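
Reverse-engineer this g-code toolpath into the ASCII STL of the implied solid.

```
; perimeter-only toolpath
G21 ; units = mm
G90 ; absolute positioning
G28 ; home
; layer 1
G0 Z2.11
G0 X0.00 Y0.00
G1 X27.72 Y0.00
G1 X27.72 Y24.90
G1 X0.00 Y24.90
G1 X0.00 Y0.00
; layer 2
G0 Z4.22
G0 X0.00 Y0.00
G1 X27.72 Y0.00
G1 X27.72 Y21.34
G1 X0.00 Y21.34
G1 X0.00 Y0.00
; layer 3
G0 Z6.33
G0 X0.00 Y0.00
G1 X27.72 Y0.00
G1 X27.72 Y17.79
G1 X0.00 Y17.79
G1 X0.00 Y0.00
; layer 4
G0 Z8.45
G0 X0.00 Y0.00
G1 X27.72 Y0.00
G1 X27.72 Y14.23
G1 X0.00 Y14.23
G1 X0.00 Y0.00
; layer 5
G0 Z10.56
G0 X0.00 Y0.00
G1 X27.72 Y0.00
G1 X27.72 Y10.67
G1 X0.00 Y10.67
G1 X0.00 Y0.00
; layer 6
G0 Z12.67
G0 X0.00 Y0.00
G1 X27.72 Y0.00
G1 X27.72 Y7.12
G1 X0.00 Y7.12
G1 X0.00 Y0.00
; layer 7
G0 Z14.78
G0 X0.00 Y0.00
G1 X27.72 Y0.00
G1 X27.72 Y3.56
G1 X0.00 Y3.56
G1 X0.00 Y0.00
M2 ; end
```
solid part
  facet normal 0.0000 0.0000 -1.0000
    outer loop
      vertex 27.72 28.46 0.00
      vertex 27.72 0.00 0.00
      vertex 0.00 0.00 0.00
    endloop
  endfacet
  facet normal 0.0000 0.0000 -1.0000
    outer loop
      vertex 0.00 28.46 0.00
      vertex 27.72 28.46 0.00
      vertex 0.00 0.00 0.00
    endloop
  endfacet
  facet normal 0.0000 -1.0000 0.0000
    outer loop
      vertex 0.00 0.00 0.00
      vertex 27.72 0.00 0.00
      vertex 27.72 0.00 16.89
    endloop
  endfacet
  facet normal 0.0000 -1.0000 0.0000
    outer loop
      vertex 0.00 0.00 0.00
      vertex 27.72 0.00 16.89
      vertex 0.00 0.00 16.89
    endloop
  endfacet
  facet normal 0.0000 0.5104 0.8600
    outer loop
      vertex 0.00 0.00 16.89
      vertex 27.72 0.00 16.89
      vertex 27.72 28.46 0.00
    endloop
  endfacet
  facet normal 0.0000 0.5104 0.8600
    outer loop
      vertex 0.00 0.00 16.89
      vertex 27.72 28.46 0.00
      vertex 0.00 28.46 0.00
    endloop
  endfacet
  facet normal -1.0000 0.0000 0.0000
    outer loop
      vertex 0.00 0.00 16.89
      vertex 0.00 28.46 0.00
      vertex 0.00 0.00 0.00
    endloop
  endfacet
  facet normal 1.0000 0.0000 0.0000
    outer loop
      vertex 27.72 0.00 0.00
      vertex 27.72 28.46 0.00
      vertex 27.72 0.00 16.89
    endloop
  endfacet
endsolid part

The G0 Z moves step by Δz≈2.11 mm. The G1 loops shrink linearly with z, so the solid tapers from its base footprint up to z≈16.9. Closing with a flat bottom cap and the tapered top and triangulating gives 8 facets — a wedge (ramp): 27.7 × 28.5 mm base, rising to 16.9 mm along the y=0 edge and sloping linearly to z=0 at y=28.5.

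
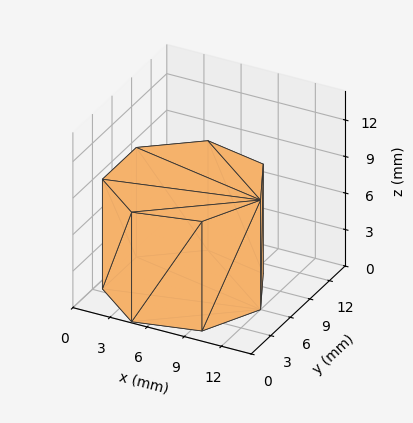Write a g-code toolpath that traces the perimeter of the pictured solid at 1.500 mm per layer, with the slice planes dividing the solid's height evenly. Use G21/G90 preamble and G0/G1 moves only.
Reading the render: the shape is a regular 7-sided prism (a cylinder approximated with 7 flat sides), circumscribed radius ≈ 6 mm, height ≈ 9 mm (dimensions read to the nearest mm from the axis ticks). For the g-code, the solid's height is divided into equal slices at the stated Δz and each level perimeter traced with G1 moves after a G0 lift.

; perimeter-only toolpath
G21 ; units = mm
G90 ; absolute positioning
G28 ; home
; layer 1
G0 Z1.500
G0 X12.000 Y6.000
G1 X9.741 Y10.691
G1 X4.665 Y11.850
G1 X0.594 Y8.603
G1 X0.594 Y3.397
G1 X4.665 Y0.150
G1 X9.741 Y1.309
G1 X12.000 Y6.000
; layer 2
G0 Z3.000
G0 X12.000 Y6.000
G1 X9.741 Y10.691
G1 X4.665 Y11.850
G1 X0.594 Y8.603
G1 X0.594 Y3.397
G1 X4.665 Y0.150
G1 X9.741 Y1.309
G1 X12.000 Y6.000
; layer 3
G0 Z4.500
G0 X12.000 Y6.000
G1 X9.741 Y10.691
G1 X4.665 Y11.850
G1 X0.594 Y8.603
G1 X0.594 Y3.397
G1 X4.665 Y0.150
G1 X9.741 Y1.309
G1 X12.000 Y6.000
; layer 4
G0 Z6.000
G0 X12.000 Y6.000
G1 X9.741 Y10.691
G1 X4.665 Y11.850
G1 X0.594 Y8.603
G1 X0.594 Y3.397
G1 X4.665 Y0.150
G1 X9.741 Y1.309
G1 X12.000 Y6.000
; layer 5
G0 Z7.500
G0 X12.000 Y6.000
G1 X9.741 Y10.691
G1 X4.665 Y11.850
G1 X0.594 Y8.603
G1 X0.594 Y3.397
G1 X4.665 Y0.150
G1 X9.741 Y1.309
G1 X12.000 Y6.000
; layer 6
G0 Z9.000
G0 X12.000 Y6.000
G1 X9.741 Y10.691
G1 X4.665 Y11.850
G1 X0.594 Y8.603
G1 X0.594 Y3.397
G1 X4.665 Y0.150
G1 X9.741 Y1.309
G1 X12.000 Y6.000
M2 ; end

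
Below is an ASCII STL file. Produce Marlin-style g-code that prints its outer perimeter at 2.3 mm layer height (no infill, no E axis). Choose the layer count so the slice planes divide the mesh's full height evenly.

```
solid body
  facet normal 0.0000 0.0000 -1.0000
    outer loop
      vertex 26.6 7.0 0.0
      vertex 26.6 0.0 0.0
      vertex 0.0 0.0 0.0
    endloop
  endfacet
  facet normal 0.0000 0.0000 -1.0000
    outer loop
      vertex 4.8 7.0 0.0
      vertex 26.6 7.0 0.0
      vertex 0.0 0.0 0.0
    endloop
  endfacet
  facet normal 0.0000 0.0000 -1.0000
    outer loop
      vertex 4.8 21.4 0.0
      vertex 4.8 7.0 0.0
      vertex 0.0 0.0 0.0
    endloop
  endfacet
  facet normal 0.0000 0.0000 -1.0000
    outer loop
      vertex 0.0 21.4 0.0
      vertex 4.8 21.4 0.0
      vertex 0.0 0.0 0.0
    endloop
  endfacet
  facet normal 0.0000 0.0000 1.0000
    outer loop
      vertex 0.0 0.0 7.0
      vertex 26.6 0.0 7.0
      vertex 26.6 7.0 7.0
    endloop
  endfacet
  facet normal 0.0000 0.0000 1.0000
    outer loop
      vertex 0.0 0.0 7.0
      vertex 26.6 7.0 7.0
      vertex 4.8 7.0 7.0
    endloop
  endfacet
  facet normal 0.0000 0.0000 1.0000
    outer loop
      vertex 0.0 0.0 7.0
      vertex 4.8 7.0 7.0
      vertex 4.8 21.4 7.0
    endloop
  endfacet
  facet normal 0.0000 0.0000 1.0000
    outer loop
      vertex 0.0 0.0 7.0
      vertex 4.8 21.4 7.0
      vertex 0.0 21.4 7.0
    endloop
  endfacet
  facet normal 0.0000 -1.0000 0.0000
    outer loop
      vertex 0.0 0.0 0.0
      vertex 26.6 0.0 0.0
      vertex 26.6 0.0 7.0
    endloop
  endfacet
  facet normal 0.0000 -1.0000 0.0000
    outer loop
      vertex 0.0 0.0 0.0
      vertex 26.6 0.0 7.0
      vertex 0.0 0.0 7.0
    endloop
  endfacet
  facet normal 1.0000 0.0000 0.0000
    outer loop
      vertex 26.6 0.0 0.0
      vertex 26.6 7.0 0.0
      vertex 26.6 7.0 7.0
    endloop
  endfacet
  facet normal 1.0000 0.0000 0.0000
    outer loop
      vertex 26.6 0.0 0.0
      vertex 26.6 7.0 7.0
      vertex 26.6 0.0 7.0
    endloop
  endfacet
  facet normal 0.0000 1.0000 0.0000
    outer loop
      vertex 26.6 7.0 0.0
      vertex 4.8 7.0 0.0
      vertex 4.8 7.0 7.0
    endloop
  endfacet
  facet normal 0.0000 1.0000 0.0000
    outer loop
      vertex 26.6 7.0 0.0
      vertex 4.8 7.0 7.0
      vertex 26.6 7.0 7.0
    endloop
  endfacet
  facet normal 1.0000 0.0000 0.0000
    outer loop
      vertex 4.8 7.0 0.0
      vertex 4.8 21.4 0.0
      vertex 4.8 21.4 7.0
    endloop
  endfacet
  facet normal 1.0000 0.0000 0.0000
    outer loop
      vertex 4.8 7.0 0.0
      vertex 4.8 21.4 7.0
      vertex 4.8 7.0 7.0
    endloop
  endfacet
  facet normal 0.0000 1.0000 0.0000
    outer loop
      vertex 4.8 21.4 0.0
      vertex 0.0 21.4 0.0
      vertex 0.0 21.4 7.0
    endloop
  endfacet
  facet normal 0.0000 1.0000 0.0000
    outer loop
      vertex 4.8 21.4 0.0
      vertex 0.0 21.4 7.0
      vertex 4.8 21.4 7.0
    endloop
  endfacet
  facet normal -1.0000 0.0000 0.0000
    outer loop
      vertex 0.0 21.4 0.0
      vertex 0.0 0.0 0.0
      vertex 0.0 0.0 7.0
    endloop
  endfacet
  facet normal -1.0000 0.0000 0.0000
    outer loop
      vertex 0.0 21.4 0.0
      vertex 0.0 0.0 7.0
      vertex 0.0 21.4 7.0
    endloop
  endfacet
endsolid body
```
; perimeter-only toolpath
G21 ; units = mm
G90 ; absolute positioning
G28 ; home
; layer 1
G0 Z2.3
G0 X0.0 Y0.0
G1 X26.6 Y0.0
G1 X26.6 Y7.0
G1 X4.8 Y7.0
G1 X4.8 Y21.4
G1 X0.0 Y21.4
G1 X0.0 Y0.0
; layer 2
G0 Z4.7
G0 X0.0 Y0.0
G1 X26.6 Y0.0
G1 X26.6 Y7.0
G1 X4.8 Y7.0
G1 X4.8 Y21.4
G1 X0.0 Y21.4
G1 X0.0 Y0.0
; layer 3
G0 Z7.0
G0 X0.0 Y0.0
G1 X26.6 Y0.0
G1 X26.6 Y7.0
G1 X4.8 Y7.0
G1 X4.8 Y21.4
G1 X0.0 Y21.4
G1 X0.0 Y0.0
M2 ; end

The solid is an L-shaped prism: outer 26.6 × 21.4 mm, arm thicknesses ≈ 7 mm (horizontal) and 4.8 mm (vertical), extruded 7 mm in z. Slicing at Δz = 2.3 mm — 3 equal slices spanning the solid's height, so layer i sits at z = i·h/3 — gives 3 non-empty perimeters. Each is a 6-segment closed polygon; G0 lifts to the layer z and rapids to the start vertex, then G1 traces the edges.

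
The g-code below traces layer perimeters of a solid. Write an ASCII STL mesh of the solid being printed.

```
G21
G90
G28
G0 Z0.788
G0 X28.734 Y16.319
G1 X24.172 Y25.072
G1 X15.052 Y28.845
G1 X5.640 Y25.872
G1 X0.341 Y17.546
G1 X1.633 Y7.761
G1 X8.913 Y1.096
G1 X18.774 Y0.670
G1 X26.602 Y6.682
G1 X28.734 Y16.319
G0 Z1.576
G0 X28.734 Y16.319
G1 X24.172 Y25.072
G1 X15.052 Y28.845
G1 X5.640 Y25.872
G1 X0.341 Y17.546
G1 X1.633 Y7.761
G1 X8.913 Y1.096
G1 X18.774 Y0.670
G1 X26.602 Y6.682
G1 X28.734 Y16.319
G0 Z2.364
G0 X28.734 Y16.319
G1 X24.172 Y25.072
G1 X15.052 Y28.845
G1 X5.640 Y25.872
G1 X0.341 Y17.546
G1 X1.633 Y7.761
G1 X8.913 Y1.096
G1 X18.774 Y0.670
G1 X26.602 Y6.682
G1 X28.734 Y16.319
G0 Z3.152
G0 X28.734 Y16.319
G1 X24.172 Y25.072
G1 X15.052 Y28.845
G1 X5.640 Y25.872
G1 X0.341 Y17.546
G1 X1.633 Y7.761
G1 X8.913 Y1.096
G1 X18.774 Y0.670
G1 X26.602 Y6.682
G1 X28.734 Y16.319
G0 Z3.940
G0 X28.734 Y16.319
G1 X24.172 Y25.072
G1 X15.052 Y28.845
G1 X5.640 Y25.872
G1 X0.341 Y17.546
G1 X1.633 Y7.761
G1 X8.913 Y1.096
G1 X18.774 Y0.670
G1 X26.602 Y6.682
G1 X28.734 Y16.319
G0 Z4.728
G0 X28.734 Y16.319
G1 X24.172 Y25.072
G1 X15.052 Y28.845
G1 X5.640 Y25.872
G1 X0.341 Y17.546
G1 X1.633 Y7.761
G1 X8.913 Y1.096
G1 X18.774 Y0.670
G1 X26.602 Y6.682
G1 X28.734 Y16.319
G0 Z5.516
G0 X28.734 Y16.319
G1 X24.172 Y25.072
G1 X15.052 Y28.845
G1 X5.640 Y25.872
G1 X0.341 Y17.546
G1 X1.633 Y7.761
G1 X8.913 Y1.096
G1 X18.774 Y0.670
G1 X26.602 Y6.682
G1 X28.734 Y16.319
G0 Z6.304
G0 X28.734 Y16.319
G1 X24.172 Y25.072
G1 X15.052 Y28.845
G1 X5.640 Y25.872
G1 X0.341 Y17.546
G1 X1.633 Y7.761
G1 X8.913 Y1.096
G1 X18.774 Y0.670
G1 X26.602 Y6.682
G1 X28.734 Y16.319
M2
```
solid part
  facet normal 0.0000 0.0000 -1.0000
    outer loop
      vertex 15.052 28.845 0.000
      vertex 24.172 25.072 0.000
      vertex 28.734 16.319 0.000
    endloop
  endfacet
  facet normal 0.0000 0.0000 -1.0000
    outer loop
      vertex 5.640 25.872 0.000
      vertex 15.052 28.845 0.000
      vertex 28.734 16.319 0.000
    endloop
  endfacet
  facet normal 0.0000 0.0000 -1.0000
    outer loop
      vertex 0.341 17.546 0.000
      vertex 5.640 25.872 0.000
      vertex 28.734 16.319 0.000
    endloop
  endfacet
  facet normal 0.0000 0.0000 -1.0000
    outer loop
      vertex 1.633 7.761 0.000
      vertex 0.341 17.546 0.000
      vertex 28.734 16.319 0.000
    endloop
  endfacet
  facet normal 0.0000 0.0000 -1.0000
    outer loop
      vertex 8.913 1.096 0.000
      vertex 1.633 7.761 0.000
      vertex 28.734 16.319 0.000
    endloop
  endfacet
  facet normal 0.0000 0.0000 -1.0000
    outer loop
      vertex 18.774 0.670 0.000
      vertex 8.913 1.096 0.000
      vertex 28.734 16.319 0.000
    endloop
  endfacet
  facet normal 0.0000 0.0000 -1.0000
    outer loop
      vertex 26.602 6.682 0.000
      vertex 18.774 0.670 0.000
      vertex 28.734 16.319 0.000
    endloop
  endfacet
  facet normal 0.0000 0.0000 1.0000
    outer loop
      vertex 28.734 16.319 6.304
      vertex 24.172 25.072 6.304
      vertex 15.052 28.845 6.304
    endloop
  endfacet
  facet normal 0.0000 0.0000 1.0000
    outer loop
      vertex 28.734 16.319 6.304
      vertex 15.052 28.845 6.304
      vertex 5.640 25.872 6.304
    endloop
  endfacet
  facet normal 0.0000 0.0000 1.0000
    outer loop
      vertex 28.734 16.319 6.304
      vertex 5.640 25.872 6.304
      vertex 0.341 17.546 6.304
    endloop
  endfacet
  facet normal 0.0000 0.0000 1.0000
    outer loop
      vertex 28.734 16.319 6.304
      vertex 0.341 17.546 6.304
      vertex 1.633 7.761 6.304
    endloop
  endfacet
  facet normal 0.0000 0.0000 1.0000
    outer loop
      vertex 28.734 16.319 6.304
      vertex 1.633 7.761 6.304
      vertex 8.913 1.096 6.304
    endloop
  endfacet
  facet normal 0.0000 0.0000 1.0000
    outer loop
      vertex 28.734 16.319 6.304
      vertex 8.913 1.096 6.304
      vertex 18.774 0.670 6.304
    endloop
  endfacet
  facet normal 0.0000 0.0000 1.0000
    outer loop
      vertex 28.734 16.319 6.304
      vertex 18.774 0.670 6.304
      vertex 26.602 6.682 6.304
    endloop
  endfacet
  facet normal 0.8868 0.4622 0.0000
    outer loop
      vertex 28.734 16.319 0.000
      vertex 24.172 25.072 0.000
      vertex 24.172 25.072 6.304
    endloop
  endfacet
  facet normal 0.8868 0.4622 0.0000
    outer loop
      vertex 28.734 16.319 0.000
      vertex 24.172 25.072 6.304
      vertex 28.734 16.319 6.304
    endloop
  endfacet
  facet normal 0.3823 0.9240 0.0000
    outer loop
      vertex 24.172 25.072 0.000
      vertex 15.052 28.845 0.000
      vertex 15.052 28.845 6.304
    endloop
  endfacet
  facet normal 0.3823 0.9240 0.0000
    outer loop
      vertex 24.172 25.072 0.000
      vertex 15.052 28.845 6.304
      vertex 24.172 25.072 6.304
    endloop
  endfacet
  facet normal -0.3012 0.9536 0.0000
    outer loop
      vertex 15.052 28.845 0.000
      vertex 5.640 25.872 0.000
      vertex 5.640 25.872 6.304
    endloop
  endfacet
  facet normal -0.3012 0.9536 0.0000
    outer loop
      vertex 15.052 28.845 0.000
      vertex 5.640 25.872 6.304
      vertex 15.052 28.845 6.304
    endloop
  endfacet
  facet normal -0.8436 0.5369 0.0000
    outer loop
      vertex 5.640 25.872 0.000
      vertex 0.341 17.546 0.000
      vertex 0.341 17.546 6.304
    endloop
  endfacet
  facet normal -0.8436 0.5369 0.0000
    outer loop
      vertex 5.640 25.872 0.000
      vertex 0.341 17.546 6.304
      vertex 5.640 25.872 6.304
    endloop
  endfacet
  facet normal -0.9914 -0.1309 0.0000
    outer loop
      vertex 0.341 17.546 0.000
      vertex 1.633 7.761 0.000
      vertex 1.633 7.761 6.304
    endloop
  endfacet
  facet normal -0.9914 -0.1309 0.0000
    outer loop
      vertex 0.341 17.546 0.000
      vertex 1.633 7.761 6.304
      vertex 0.341 17.546 6.304
    endloop
  endfacet
  facet normal -0.6753 -0.7376 0.0000
    outer loop
      vertex 1.633 7.761 0.000
      vertex 8.913 1.096 0.000
      vertex 8.913 1.096 6.304
    endloop
  endfacet
  facet normal -0.6753 -0.7376 0.0000
    outer loop
      vertex 1.633 7.761 0.000
      vertex 8.913 1.096 6.304
      vertex 1.633 7.761 6.304
    endloop
  endfacet
  facet normal -0.0432 -0.9991 0.0000
    outer loop
      vertex 8.913 1.096 0.000
      vertex 18.774 0.670 0.000
      vertex 18.774 0.670 6.304
    endloop
  endfacet
  facet normal -0.0432 -0.9991 0.0000
    outer loop
      vertex 8.913 1.096 0.000
      vertex 18.774 0.670 6.304
      vertex 8.913 1.096 6.304
    endloop
  endfacet
  facet normal 0.6091 -0.7931 0.0000
    outer loop
      vertex 18.774 0.670 0.000
      vertex 26.602 6.682 0.000
      vertex 26.602 6.682 6.304
    endloop
  endfacet
  facet normal 0.6091 -0.7931 0.0000
    outer loop
      vertex 18.774 0.670 0.000
      vertex 26.602 6.682 6.304
      vertex 18.774 0.670 6.304
    endloop
  endfacet
  facet normal 0.9764 -0.2160 0.0000
    outer loop
      vertex 26.602 6.682 0.000
      vertex 28.734 16.319 0.000
      vertex 28.734 16.319 6.304
    endloop
  endfacet
  facet normal 0.9764 -0.2160 0.0000
    outer loop
      vertex 26.602 6.682 0.000
      vertex 28.734 16.319 6.304
      vertex 26.602 6.682 6.304
    endloop
  endfacet
endsolid part

The G0 Z moves step by Δz≈0.788 mm. Every layer's G1 loop is the same polygon, so the solid is a straight extrusion of it from z=0 to z≈6.3. Closing with flat bottom and top caps and triangulating gives 32 facets — a regular 9-sided prism (a cylinder approximated with 9 flat sides), circumscribed radius ≈ 14.4 mm, height ≈ 6.3 mm.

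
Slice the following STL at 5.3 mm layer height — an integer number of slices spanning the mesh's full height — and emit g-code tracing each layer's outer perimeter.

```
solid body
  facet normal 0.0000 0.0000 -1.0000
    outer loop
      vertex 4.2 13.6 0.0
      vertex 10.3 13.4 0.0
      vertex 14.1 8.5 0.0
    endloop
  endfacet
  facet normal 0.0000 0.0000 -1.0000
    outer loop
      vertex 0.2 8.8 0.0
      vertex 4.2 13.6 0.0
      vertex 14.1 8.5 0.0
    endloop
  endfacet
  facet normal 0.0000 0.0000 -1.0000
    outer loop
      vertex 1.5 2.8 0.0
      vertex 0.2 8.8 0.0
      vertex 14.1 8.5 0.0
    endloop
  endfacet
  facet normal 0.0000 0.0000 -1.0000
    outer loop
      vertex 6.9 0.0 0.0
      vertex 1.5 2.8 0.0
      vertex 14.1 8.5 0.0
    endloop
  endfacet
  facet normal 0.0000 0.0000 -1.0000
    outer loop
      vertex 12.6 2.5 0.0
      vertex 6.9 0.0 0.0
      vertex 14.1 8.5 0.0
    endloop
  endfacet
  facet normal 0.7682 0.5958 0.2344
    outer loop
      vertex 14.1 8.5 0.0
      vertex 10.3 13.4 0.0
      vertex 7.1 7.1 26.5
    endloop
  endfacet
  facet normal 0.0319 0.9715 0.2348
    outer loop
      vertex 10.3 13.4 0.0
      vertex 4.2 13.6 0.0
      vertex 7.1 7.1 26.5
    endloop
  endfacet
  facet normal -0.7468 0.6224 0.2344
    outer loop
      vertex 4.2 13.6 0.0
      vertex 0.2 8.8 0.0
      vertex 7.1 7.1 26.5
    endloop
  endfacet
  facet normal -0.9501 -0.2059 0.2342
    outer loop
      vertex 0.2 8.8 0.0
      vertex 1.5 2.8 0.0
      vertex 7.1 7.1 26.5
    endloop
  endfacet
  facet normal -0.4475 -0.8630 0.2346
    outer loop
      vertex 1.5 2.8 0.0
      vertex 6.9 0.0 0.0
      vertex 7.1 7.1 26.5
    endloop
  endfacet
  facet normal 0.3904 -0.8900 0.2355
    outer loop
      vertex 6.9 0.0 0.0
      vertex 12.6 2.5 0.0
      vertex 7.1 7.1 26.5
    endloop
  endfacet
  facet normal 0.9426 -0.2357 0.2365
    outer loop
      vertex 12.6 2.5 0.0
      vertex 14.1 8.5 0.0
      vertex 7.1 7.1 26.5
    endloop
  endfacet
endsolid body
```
; perimeter-only toolpath
G21 ; units = mm
G90 ; absolute positioning
G28 ; home
; layer 1
G0 Z5.3
G0 X12.7 Y8.2
G1 X9.7 Y12.1
G1 X4.8 Y12.3
G1 X1.6 Y8.5
G1 X2.6 Y3.7
G1 X6.9 Y1.4
G1 X11.5 Y3.4
G1 X12.7 Y8.2
; layer 2
G0 Z10.6
G0 X11.3 Y7.9
G1 X9.0 Y10.9
G1 X5.4 Y11.0
G1 X3.0 Y8.1
G1 X3.7 Y4.5
G1 X7.0 Y2.8
G1 X10.4 Y4.3
G1 X11.3 Y7.9
; layer 3
G0 Z15.9
G0 X9.9 Y7.7
G1 X8.4 Y9.6
G1 X5.9 Y9.7
G1 X4.3 Y7.8
G1 X4.9 Y5.4
G1 X7.0 Y4.3
G1 X9.3 Y5.3
G1 X9.9 Y7.7
; layer 4
G0 Z21.2
G0 X8.5 Y7.4
G1 X7.7 Y8.4
G1 X6.5 Y8.4
G1 X5.7 Y7.4
G1 X6.0 Y6.2
G1 X7.1 Y5.7
G1 X8.2 Y6.2
G1 X8.5 Y7.4
M2 ; end

The solid is a regular 7-sided pyramid, base circumscribed radius ≈ 7.1 mm, apex at z ≈ 26.5 mm. Slicing at Δz = 5.3 mm — 5 equal slices spanning the solid's height, so layer i sits at z = i·h/5 — gives 4 non-empty perimeters. Each is a 7-segment closed polygon; G0 lifts to the layer z and rapids to the start vertex, then G1 traces the edges. The cross-section shrinks linearly with z (the slice at the apex is degenerate and omitted).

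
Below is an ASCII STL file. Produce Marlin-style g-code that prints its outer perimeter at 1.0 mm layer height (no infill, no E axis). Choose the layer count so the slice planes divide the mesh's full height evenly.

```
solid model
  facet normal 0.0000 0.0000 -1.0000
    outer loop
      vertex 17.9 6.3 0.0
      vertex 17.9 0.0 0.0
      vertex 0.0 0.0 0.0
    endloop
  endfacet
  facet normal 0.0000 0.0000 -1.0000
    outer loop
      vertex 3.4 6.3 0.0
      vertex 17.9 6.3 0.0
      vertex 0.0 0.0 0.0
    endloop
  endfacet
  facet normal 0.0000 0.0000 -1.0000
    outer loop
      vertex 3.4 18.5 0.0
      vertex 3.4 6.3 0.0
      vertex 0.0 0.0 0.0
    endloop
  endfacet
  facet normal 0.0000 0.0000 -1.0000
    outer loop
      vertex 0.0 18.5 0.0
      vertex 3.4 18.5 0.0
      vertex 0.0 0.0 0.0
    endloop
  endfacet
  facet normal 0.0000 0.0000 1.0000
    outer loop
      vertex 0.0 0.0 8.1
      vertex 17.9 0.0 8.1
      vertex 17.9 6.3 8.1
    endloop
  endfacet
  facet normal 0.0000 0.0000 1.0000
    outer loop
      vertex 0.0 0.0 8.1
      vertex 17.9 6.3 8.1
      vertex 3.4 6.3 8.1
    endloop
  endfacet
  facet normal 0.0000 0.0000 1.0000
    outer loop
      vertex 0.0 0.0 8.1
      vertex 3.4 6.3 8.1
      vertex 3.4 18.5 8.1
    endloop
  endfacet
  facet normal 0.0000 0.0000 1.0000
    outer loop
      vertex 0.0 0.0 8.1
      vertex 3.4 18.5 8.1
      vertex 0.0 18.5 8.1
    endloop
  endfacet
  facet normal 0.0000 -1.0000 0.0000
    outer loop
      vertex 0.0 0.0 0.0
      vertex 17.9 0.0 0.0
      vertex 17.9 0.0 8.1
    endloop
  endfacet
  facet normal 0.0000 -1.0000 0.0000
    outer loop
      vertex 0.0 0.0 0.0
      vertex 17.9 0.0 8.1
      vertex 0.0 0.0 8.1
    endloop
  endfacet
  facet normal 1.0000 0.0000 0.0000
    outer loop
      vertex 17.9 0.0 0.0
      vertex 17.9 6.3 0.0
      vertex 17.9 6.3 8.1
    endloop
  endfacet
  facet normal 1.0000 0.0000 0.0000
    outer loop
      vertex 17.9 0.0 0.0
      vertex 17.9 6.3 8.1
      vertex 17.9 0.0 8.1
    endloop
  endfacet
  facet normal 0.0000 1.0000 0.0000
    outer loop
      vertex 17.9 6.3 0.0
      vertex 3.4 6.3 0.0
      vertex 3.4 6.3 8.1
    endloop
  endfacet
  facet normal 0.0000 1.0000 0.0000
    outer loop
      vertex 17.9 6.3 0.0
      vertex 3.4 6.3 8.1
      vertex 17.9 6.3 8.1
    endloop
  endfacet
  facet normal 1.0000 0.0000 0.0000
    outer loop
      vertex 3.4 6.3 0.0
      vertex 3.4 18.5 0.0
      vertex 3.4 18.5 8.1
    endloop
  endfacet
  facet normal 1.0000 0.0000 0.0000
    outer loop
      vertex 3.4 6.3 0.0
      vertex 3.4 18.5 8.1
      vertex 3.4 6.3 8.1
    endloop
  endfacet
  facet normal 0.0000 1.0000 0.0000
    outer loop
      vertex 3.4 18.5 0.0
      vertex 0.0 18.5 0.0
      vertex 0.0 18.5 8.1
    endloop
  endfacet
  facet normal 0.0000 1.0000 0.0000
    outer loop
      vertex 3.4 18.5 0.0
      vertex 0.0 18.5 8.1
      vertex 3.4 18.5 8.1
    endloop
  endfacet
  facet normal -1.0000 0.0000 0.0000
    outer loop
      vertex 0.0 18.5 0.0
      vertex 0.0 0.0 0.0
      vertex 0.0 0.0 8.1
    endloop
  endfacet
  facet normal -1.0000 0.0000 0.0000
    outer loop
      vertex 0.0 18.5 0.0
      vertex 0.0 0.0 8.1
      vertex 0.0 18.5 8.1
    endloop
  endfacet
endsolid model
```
; perimeter-only toolpath
G21 ; units = mm
G90 ; absolute positioning
G28 ; home
; layer 1
G0 Z1.0
G0 X0.0 Y0.0
G1 X17.9 Y0.0
G1 X17.9 Y6.3
G1 X3.4 Y6.3
G1 X3.4 Y18.5
G1 X0.0 Y18.5
G1 X0.0 Y0.0
; layer 2
G0 Z2.0
G0 X0.0 Y0.0
G1 X17.9 Y0.0
G1 X17.9 Y6.3
G1 X3.4 Y6.3
G1 X3.4 Y18.5
G1 X0.0 Y18.5
G1 X0.0 Y0.0
; layer 3
G0 Z3.0
G0 X0.0 Y0.0
G1 X17.9 Y0.0
G1 X17.9 Y6.3
G1 X3.4 Y6.3
G1 X3.4 Y18.5
G1 X0.0 Y18.5
G1 X0.0 Y0.0
; layer 4
G0 Z4.0
G0 X0.0 Y0.0
G1 X17.9 Y0.0
G1 X17.9 Y6.3
G1 X3.4 Y6.3
G1 X3.4 Y18.5
G1 X0.0 Y18.5
G1 X0.0 Y0.0
; layer 5
G0 Z5.1
G0 X0.0 Y0.0
G1 X17.9 Y0.0
G1 X17.9 Y6.3
G1 X3.4 Y6.3
G1 X3.4 Y18.5
G1 X0.0 Y18.5
G1 X0.0 Y0.0
; layer 6
G0 Z6.1
G0 X0.0 Y0.0
G1 X17.9 Y0.0
G1 X17.9 Y6.3
G1 X3.4 Y6.3
G1 X3.4 Y18.5
G1 X0.0 Y18.5
G1 X0.0 Y0.0
; layer 7
G0 Z7.1
G0 X0.0 Y0.0
G1 X17.9 Y0.0
G1 X17.9 Y6.3
G1 X3.4 Y6.3
G1 X3.4 Y18.5
G1 X0.0 Y18.5
G1 X0.0 Y0.0
; layer 8
G0 Z8.1
G0 X0.0 Y0.0
G1 X17.9 Y0.0
G1 X17.9 Y6.3
G1 X3.4 Y6.3
G1 X3.4 Y18.5
G1 X0.0 Y18.5
G1 X0.0 Y0.0
M2 ; end

The solid is an L-shaped prism: outer 17.9 × 18.5 mm, arm thicknesses ≈ 6.3 mm (horizontal) and 3.4 mm (vertical), extruded 8.1 mm in z. Slicing at Δz = 1.0 mm — 8 equal slices spanning the solid's height, so layer i sits at z = i·h/8 — gives 8 non-empty perimeters. Each is a 6-segment closed polygon; G0 lifts to the layer z and rapids to the start vertex, then G1 traces the edges.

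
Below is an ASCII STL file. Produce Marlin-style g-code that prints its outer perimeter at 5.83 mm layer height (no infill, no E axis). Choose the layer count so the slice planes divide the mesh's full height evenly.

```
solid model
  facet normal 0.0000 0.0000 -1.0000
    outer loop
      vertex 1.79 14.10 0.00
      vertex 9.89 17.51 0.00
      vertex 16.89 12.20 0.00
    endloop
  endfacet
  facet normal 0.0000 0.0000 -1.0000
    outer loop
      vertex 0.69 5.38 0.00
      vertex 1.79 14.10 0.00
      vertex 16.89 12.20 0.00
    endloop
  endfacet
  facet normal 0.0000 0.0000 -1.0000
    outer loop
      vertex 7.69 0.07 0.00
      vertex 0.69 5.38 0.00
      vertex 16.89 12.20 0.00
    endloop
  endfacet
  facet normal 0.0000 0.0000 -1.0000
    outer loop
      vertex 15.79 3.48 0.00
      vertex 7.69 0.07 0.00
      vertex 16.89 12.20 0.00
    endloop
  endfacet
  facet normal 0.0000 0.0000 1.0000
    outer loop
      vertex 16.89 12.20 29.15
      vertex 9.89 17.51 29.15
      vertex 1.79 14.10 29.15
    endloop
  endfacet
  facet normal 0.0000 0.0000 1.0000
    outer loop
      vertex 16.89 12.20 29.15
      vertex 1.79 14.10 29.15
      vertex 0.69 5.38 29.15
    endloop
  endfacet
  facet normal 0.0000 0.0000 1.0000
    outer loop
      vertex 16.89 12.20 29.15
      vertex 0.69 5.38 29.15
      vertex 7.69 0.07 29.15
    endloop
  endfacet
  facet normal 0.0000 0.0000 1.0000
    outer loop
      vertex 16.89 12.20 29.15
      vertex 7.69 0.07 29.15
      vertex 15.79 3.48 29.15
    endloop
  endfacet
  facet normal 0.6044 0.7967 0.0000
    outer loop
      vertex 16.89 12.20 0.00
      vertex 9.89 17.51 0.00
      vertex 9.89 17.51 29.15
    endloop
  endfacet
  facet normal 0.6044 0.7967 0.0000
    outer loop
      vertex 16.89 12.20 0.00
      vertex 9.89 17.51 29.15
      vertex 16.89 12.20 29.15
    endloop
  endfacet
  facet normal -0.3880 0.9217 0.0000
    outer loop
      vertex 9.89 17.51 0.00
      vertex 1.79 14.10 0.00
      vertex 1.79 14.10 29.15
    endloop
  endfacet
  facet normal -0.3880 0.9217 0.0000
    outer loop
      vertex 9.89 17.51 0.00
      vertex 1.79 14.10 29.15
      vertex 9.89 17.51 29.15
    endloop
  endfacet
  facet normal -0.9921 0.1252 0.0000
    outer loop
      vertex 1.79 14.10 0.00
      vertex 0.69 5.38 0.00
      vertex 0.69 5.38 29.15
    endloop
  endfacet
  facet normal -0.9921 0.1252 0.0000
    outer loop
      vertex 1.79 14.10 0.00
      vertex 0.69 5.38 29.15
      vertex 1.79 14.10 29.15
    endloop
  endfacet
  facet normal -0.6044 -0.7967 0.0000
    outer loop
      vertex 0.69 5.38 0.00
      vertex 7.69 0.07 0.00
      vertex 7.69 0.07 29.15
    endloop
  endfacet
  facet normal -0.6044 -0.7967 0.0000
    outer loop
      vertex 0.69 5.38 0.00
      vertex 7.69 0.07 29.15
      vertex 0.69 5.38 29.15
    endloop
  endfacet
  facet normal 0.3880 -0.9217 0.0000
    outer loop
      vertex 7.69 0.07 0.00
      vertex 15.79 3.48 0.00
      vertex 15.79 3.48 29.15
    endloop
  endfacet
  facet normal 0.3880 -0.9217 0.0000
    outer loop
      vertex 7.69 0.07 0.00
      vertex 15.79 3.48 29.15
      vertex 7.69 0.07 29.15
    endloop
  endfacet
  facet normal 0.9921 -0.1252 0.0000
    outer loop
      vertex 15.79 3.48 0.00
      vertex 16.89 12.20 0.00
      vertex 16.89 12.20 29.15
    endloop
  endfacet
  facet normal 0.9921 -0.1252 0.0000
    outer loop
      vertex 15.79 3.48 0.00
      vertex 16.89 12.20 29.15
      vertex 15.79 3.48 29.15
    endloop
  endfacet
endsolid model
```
; perimeter-only toolpath
G21 ; units = mm
G90 ; absolute positioning
G28 ; home
; layer 1
G0 Z5.83
G0 X16.89 Y12.20
G1 X9.89 Y17.51
G1 X1.79 Y14.10
G1 X0.69 Y5.38
G1 X7.69 Y0.07
G1 X15.79 Y3.48
G1 X16.89 Y12.20
; layer 2
G0 Z11.66
G0 X16.89 Y12.20
G1 X9.89 Y17.51
G1 X1.79 Y14.10
G1 X0.69 Y5.38
G1 X7.69 Y0.07
G1 X15.79 Y3.48
G1 X16.89 Y12.20
; layer 3
G0 Z17.49
G0 X16.89 Y12.20
G1 X9.89 Y17.51
G1 X1.79 Y14.10
G1 X0.69 Y5.38
G1 X7.69 Y0.07
G1 X15.79 Y3.48
G1 X16.89 Y12.20
; layer 4
G0 Z23.32
G0 X16.89 Y12.20
G1 X9.89 Y17.51
G1 X1.79 Y14.10
G1 X0.69 Y5.38
G1 X7.69 Y0.07
G1 X15.79 Y3.48
G1 X16.89 Y12.20
; layer 5
G0 Z29.15
G0 X16.89 Y12.20
G1 X9.89 Y17.51
G1 X1.79 Y14.10
G1 X0.69 Y5.38
G1 X7.69 Y0.07
G1 X15.79 Y3.48
G1 X16.89 Y12.20
M2 ; end

The solid is a regular 6-sided prism (a cylinder approximated with 6 flat sides), circumscribed radius ≈ 8.79 mm, height ≈ 29.1 mm. Slicing at Δz = 5.83 mm — 5 equal slices spanning the solid's height, so layer i sits at z = i·h/5 — gives 5 non-empty perimeters. Each is a 6-segment closed polygon; G0 lifts to the layer z and rapids to the start vertex, then G1 traces the edges.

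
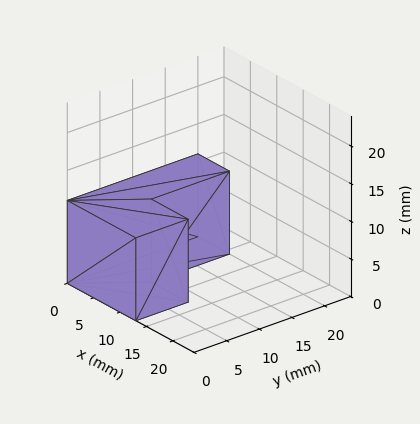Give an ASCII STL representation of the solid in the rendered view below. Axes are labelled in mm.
Reading the render: the shape is an L-shaped prism: outer 13 × 20 mm, arm thicknesses ≈ 8 mm (horizontal) and 6 mm (vertical), extruded 11 mm in z (dimensions read to the nearest mm from the axis ticks). For the STL, each face is triangulated and given an outward normal.

solid part
  facet normal 0.0000 0.0000 -1.0000
    outer loop
      vertex 13.000 8.000 0.000
      vertex 13.000 0.000 0.000
      vertex 0.000 0.000 0.000
    endloop
  endfacet
  facet normal 0.0000 0.0000 -1.0000
    outer loop
      vertex 6.000 8.000 0.000
      vertex 13.000 8.000 0.000
      vertex 0.000 0.000 0.000
    endloop
  endfacet
  facet normal 0.0000 0.0000 -1.0000
    outer loop
      vertex 6.000 20.000 0.000
      vertex 6.000 8.000 0.000
      vertex 0.000 0.000 0.000
    endloop
  endfacet
  facet normal 0.0000 0.0000 -1.0000
    outer loop
      vertex 0.000 20.000 0.000
      vertex 6.000 20.000 0.000
      vertex 0.000 0.000 0.000
    endloop
  endfacet
  facet normal 0.0000 0.0000 1.0000
    outer loop
      vertex 0.000 0.000 11.000
      vertex 13.000 0.000 11.000
      vertex 13.000 8.000 11.000
    endloop
  endfacet
  facet normal 0.0000 0.0000 1.0000
    outer loop
      vertex 0.000 0.000 11.000
      vertex 13.000 8.000 11.000
      vertex 6.000 8.000 11.000
    endloop
  endfacet
  facet normal 0.0000 0.0000 1.0000
    outer loop
      vertex 0.000 0.000 11.000
      vertex 6.000 8.000 11.000
      vertex 6.000 20.000 11.000
    endloop
  endfacet
  facet normal 0.0000 0.0000 1.0000
    outer loop
      vertex 0.000 0.000 11.000
      vertex 6.000 20.000 11.000
      vertex 0.000 20.000 11.000
    endloop
  endfacet
  facet normal 0.0000 -1.0000 0.0000
    outer loop
      vertex 0.000 0.000 0.000
      vertex 13.000 0.000 0.000
      vertex 13.000 0.000 11.000
    endloop
  endfacet
  facet normal 0.0000 -1.0000 0.0000
    outer loop
      vertex 0.000 0.000 0.000
      vertex 13.000 0.000 11.000
      vertex 0.000 0.000 11.000
    endloop
  endfacet
  facet normal 1.0000 0.0000 0.0000
    outer loop
      vertex 13.000 0.000 0.000
      vertex 13.000 8.000 0.000
      vertex 13.000 8.000 11.000
    endloop
  endfacet
  facet normal 1.0000 0.0000 0.0000
    outer loop
      vertex 13.000 0.000 0.000
      vertex 13.000 8.000 11.000
      vertex 13.000 0.000 11.000
    endloop
  endfacet
  facet normal 0.0000 1.0000 0.0000
    outer loop
      vertex 13.000 8.000 0.000
      vertex 6.000 8.000 0.000
      vertex 6.000 8.000 11.000
    endloop
  endfacet
  facet normal 0.0000 1.0000 0.0000
    outer loop
      vertex 13.000 8.000 0.000
      vertex 6.000 8.000 11.000
      vertex 13.000 8.000 11.000
    endloop
  endfacet
  facet normal 1.0000 0.0000 0.0000
    outer loop
      vertex 6.000 8.000 0.000
      vertex 6.000 20.000 0.000
      vertex 6.000 20.000 11.000
    endloop
  endfacet
  facet normal 1.0000 0.0000 0.0000
    outer loop
      vertex 6.000 8.000 0.000
      vertex 6.000 20.000 11.000
      vertex 6.000 8.000 11.000
    endloop
  endfacet
  facet normal 0.0000 1.0000 0.0000
    outer loop
      vertex 6.000 20.000 0.000
      vertex 0.000 20.000 0.000
      vertex 0.000 20.000 11.000
    endloop
  endfacet
  facet normal 0.0000 1.0000 0.0000
    outer loop
      vertex 6.000 20.000 0.000
      vertex 0.000 20.000 11.000
      vertex 6.000 20.000 11.000
    endloop
  endfacet
  facet normal -1.0000 0.0000 0.0000
    outer loop
      vertex 0.000 20.000 0.000
      vertex 0.000 0.000 0.000
      vertex 0.000 0.000 11.000
    endloop
  endfacet
  facet normal -1.0000 0.0000 0.0000
    outer loop
      vertex 0.000 20.000 0.000
      vertex 0.000 0.000 11.000
      vertex 0.000 20.000 11.000
    endloop
  endfacet
endsolid part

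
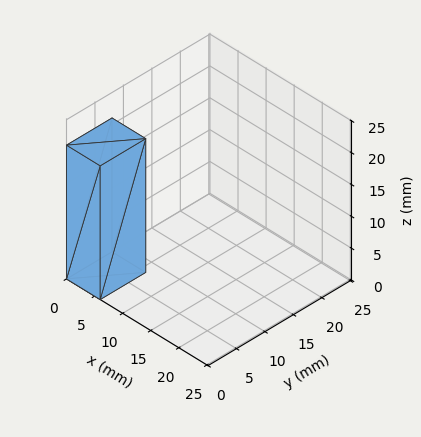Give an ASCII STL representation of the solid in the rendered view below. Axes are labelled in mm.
Reading the render: the shape is a rectangular box, roughly 6 × 8 mm footprint and 21 mm tall (dimensions read to the nearest mm from the axis ticks). For the STL, each face is triangulated and given an outward normal.

solid part
  facet normal 0.0000 0.0000 -1.0000
    outer loop
      vertex 6.000 8.000 0.000
      vertex 6.000 0.000 0.000
      vertex 0.000 0.000 0.000
    endloop
  endfacet
  facet normal 0.0000 0.0000 -1.0000
    outer loop
      vertex 0.000 8.000 0.000
      vertex 6.000 8.000 0.000
      vertex 0.000 0.000 0.000
    endloop
  endfacet
  facet normal 0.0000 0.0000 1.0000
    outer loop
      vertex 0.000 0.000 21.000
      vertex 6.000 0.000 21.000
      vertex 6.000 8.000 21.000
    endloop
  endfacet
  facet normal 0.0000 0.0000 1.0000
    outer loop
      vertex 0.000 0.000 21.000
      vertex 6.000 8.000 21.000
      vertex 0.000 8.000 21.000
    endloop
  endfacet
  facet normal 0.0000 -1.0000 0.0000
    outer loop
      vertex 0.000 0.000 0.000
      vertex 6.000 0.000 0.000
      vertex 6.000 0.000 21.000
    endloop
  endfacet
  facet normal 0.0000 -1.0000 0.0000
    outer loop
      vertex 0.000 0.000 0.000
      vertex 6.000 0.000 21.000
      vertex 0.000 0.000 21.000
    endloop
  endfacet
  facet normal 0.0000 1.0000 0.0000
    outer loop
      vertex 6.000 8.000 21.000
      vertex 6.000 8.000 0.000
      vertex 0.000 8.000 0.000
    endloop
  endfacet
  facet normal 0.0000 1.0000 0.0000
    outer loop
      vertex 0.000 8.000 21.000
      vertex 6.000 8.000 21.000
      vertex 0.000 8.000 0.000
    endloop
  endfacet
  facet normal -1.0000 0.0000 0.0000
    outer loop
      vertex 0.000 8.000 21.000
      vertex 0.000 8.000 0.000
      vertex 0.000 0.000 0.000
    endloop
  endfacet
  facet normal -1.0000 0.0000 0.0000
    outer loop
      vertex 0.000 0.000 21.000
      vertex 0.000 8.000 21.000
      vertex 0.000 0.000 0.000
    endloop
  endfacet
  facet normal 1.0000 0.0000 0.0000
    outer loop
      vertex 6.000 0.000 0.000
      vertex 6.000 8.000 0.000
      vertex 6.000 8.000 21.000
    endloop
  endfacet
  facet normal 1.0000 0.0000 0.0000
    outer loop
      vertex 6.000 0.000 0.000
      vertex 6.000 8.000 21.000
      vertex 6.000 0.000 21.000
    endloop
  endfacet
endsolid part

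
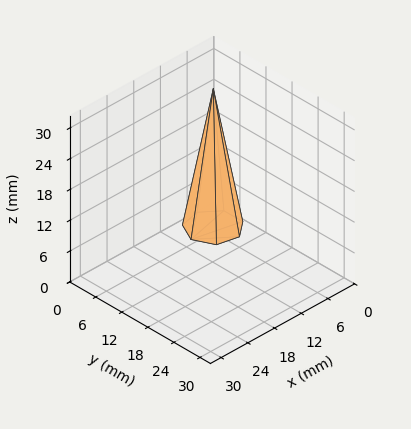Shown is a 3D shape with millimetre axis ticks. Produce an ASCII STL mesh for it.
Reading the render: the shape is a regular 7-sided pyramid, base circumscribed radius ≈ 5 mm, apex at z ≈ 27 mm (dimensions read to the nearest mm from the axis ticks). For the STL, each face is triangulated and given an outward normal.

solid part
  facet normal 0.0000 0.0000 -1.0000
    outer loop
      vertex 3.887 9.875 0.000
      vertex 8.117 8.909 0.000
      vertex 10.000 5.000 0.000
    endloop
  endfacet
  facet normal 0.0000 0.0000 -1.0000
    outer loop
      vertex 0.495 7.169 0.000
      vertex 3.887 9.875 0.000
      vertex 10.000 5.000 0.000
    endloop
  endfacet
  facet normal 0.0000 0.0000 -1.0000
    outer loop
      vertex 0.495 2.831 0.000
      vertex 0.495 7.169 0.000
      vertex 10.000 5.000 0.000
    endloop
  endfacet
  facet normal 0.0000 0.0000 -1.0000
    outer loop
      vertex 3.887 0.125 0.000
      vertex 0.495 2.831 0.000
      vertex 10.000 5.000 0.000
    endloop
  endfacet
  facet normal 0.0000 0.0000 -1.0000
    outer loop
      vertex 8.117 1.091 0.000
      vertex 3.887 0.125 0.000
      vertex 10.000 5.000 0.000
    endloop
  endfacet
  facet normal 0.8886 0.4281 0.1646
    outer loop
      vertex 10.000 5.000 0.000
      vertex 8.117 8.909 0.000
      vertex 5.000 5.000 27.000
    endloop
  endfacet
  facet normal 0.2196 0.9616 0.1646
    outer loop
      vertex 8.117 8.909 0.000
      vertex 3.887 9.875 0.000
      vertex 5.000 5.000 27.000
    endloop
  endfacet
  facet normal -0.6151 0.7711 0.1646
    outer loop
      vertex 3.887 9.875 0.000
      vertex 0.495 7.169 0.000
      vertex 5.000 5.000 27.000
    endloop
  endfacet
  facet normal -0.9864 0.0000 0.1646
    outer loop
      vertex 0.495 7.169 0.000
      vertex 0.495 2.831 0.000
      vertex 5.000 5.000 27.000
    endloop
  endfacet
  facet normal -0.6151 -0.7711 0.1646
    outer loop
      vertex 0.495 2.831 0.000
      vertex 3.887 0.125 0.000
      vertex 5.000 5.000 27.000
    endloop
  endfacet
  facet normal 0.2196 -0.9616 0.1646
    outer loop
      vertex 3.887 0.125 0.000
      vertex 8.117 1.091 0.000
      vertex 5.000 5.000 27.000
    endloop
  endfacet
  facet normal 0.8886 -0.4281 0.1646
    outer loop
      vertex 8.117 1.091 0.000
      vertex 10.000 5.000 0.000
      vertex 5.000 5.000 27.000
    endloop
  endfacet
endsolid part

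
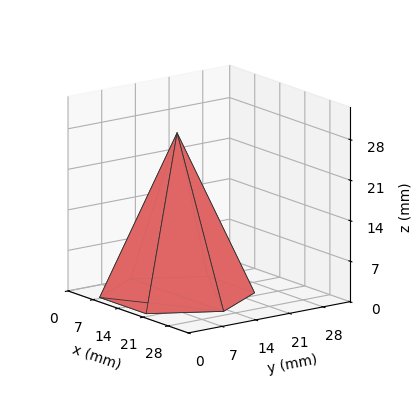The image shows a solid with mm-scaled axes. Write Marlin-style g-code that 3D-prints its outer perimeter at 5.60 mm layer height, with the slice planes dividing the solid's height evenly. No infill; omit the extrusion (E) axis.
Reading the render: the shape is a regular 6-sided pyramid, base circumscribed radius ≈ 13 mm, apex at z ≈ 28 mm (dimensions read to the nearest mm from the axis ticks). For the g-code, the solid's height is divided into equal slices at the stated Δz and each level perimeter traced with G1 moves after a G0 lift.

; perimeter-only toolpath
G21 ; units = mm
G90 ; absolute positioning
G28 ; home
; layer 1
G0 Z5.60
G0 X23.40 Y13.00
G1 X18.20 Y22.01
G1 X7.80 Y22.01
G1 X2.60 Y13.00
G1 X7.80 Y3.99
G1 X18.20 Y3.99
G1 X23.40 Y13.00
; layer 2
G0 Z11.20
G0 X20.80 Y13.00
G1 X16.90 Y19.76
G1 X9.10 Y19.76
G1 X5.20 Y13.00
G1 X9.10 Y6.24
G1 X16.90 Y6.24
G1 X20.80 Y13.00
; layer 3
G0 Z16.80
G0 X18.20 Y13.00
G1 X15.60 Y17.50
G1 X10.40 Y17.50
G1 X7.80 Y13.00
G1 X10.40 Y8.50
G1 X15.60 Y8.50
G1 X18.20 Y13.00
; layer 4
G0 Z22.40
G0 X15.60 Y13.00
G1 X14.30 Y15.25
G1 X11.70 Y15.25
G1 X10.40 Y13.00
G1 X11.70 Y10.75
G1 X14.30 Y10.75
G1 X15.60 Y13.00
M2 ; end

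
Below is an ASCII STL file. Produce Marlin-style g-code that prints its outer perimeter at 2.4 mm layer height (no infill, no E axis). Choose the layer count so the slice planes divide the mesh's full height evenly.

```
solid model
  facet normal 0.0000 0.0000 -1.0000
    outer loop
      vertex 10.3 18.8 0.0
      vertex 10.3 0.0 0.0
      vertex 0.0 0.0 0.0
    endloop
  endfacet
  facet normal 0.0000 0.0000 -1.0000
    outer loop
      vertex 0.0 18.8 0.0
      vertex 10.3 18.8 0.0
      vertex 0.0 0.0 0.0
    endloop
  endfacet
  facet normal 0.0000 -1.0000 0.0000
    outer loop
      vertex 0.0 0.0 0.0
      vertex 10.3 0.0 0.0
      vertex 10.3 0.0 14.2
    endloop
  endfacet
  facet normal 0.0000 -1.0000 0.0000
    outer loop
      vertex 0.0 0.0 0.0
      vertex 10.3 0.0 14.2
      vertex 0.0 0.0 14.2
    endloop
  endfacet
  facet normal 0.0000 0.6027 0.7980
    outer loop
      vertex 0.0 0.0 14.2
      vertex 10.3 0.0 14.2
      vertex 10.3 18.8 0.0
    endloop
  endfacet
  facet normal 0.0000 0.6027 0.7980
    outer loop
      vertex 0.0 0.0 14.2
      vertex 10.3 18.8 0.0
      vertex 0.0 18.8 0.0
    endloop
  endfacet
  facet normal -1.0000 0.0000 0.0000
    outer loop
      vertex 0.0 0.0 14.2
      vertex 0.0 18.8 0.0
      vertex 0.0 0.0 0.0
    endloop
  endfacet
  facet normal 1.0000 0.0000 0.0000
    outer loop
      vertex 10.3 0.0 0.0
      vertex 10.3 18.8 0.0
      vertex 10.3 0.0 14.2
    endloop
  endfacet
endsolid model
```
; perimeter-only toolpath
G21 ; units = mm
G90 ; absolute positioning
G28 ; home
; layer 1
G0 Z2.4
G0 X0.0 Y0.0
G1 X10.3 Y0.0
G1 X10.3 Y15.7
G1 X0.0 Y15.7
G1 X0.0 Y0.0
; layer 2
G0 Z4.7
G0 X0.0 Y0.0
G1 X10.3 Y0.0
G1 X10.3 Y12.5
G1 X0.0 Y12.5
G1 X0.0 Y0.0
; layer 3
G0 Z7.1
G0 X0.0 Y0.0
G1 X10.3 Y0.0
G1 X10.3 Y9.4
G1 X0.0 Y9.4
G1 X0.0 Y0.0
; layer 4
G0 Z9.5
G0 X0.0 Y0.0
G1 X10.3 Y0.0
G1 X10.3 Y6.3
G1 X0.0 Y6.3
G1 X0.0 Y0.0
; layer 5
G0 Z11.8
G0 X0.0 Y0.0
G1 X10.3 Y0.0
G1 X10.3 Y3.1
G1 X0.0 Y3.1
G1 X0.0 Y0.0
M2 ; end

The solid is a wedge (ramp): 10.3 × 18.8 mm base, rising to 14.2 mm along the y=0 edge and sloping linearly to z=0 at y=18.8. Slicing at Δz = 2.4 mm — 6 equal slices spanning the solid's height, so layer i sits at z = i·h/6 — gives 5 non-empty perimeters. Each is a 4-segment closed polygon; G0 lifts to the layer z and rapids to the start vertex, then G1 traces the edges. The cross-section shrinks linearly with z (the slice at the apex is degenerate and omitted).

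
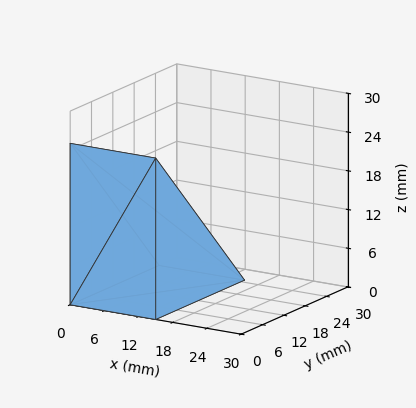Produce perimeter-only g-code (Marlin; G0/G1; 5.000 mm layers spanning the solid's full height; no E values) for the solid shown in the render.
Reading the render: the shape is a wedge (ramp): 15 × 25 mm base, rising to 25 mm along the y=0 edge and sloping linearly to z=0 at y=25 (dimensions read to the nearest mm from the axis ticks). For the g-code, the solid's height is divided into equal slices at the stated Δz and each level perimeter traced with G1 moves after a G0 lift.

; perimeter-only toolpath
G21 ; units = mm
G90 ; absolute positioning
G28 ; home
; layer 1
G0 Z5.000
G0 X0.000 Y0.000
G1 X15.000 Y0.000
G1 X15.000 Y20.000
G1 X0.000 Y20.000
G1 X0.000 Y0.000
; layer 2
G0 Z10.000
G0 X0.000 Y0.000
G1 X15.000 Y0.000
G1 X15.000 Y15.000
G1 X0.000 Y15.000
G1 X0.000 Y0.000
; layer 3
G0 Z15.000
G0 X0.000 Y0.000
G1 X15.000 Y0.000
G1 X15.000 Y10.000
G1 X0.000 Y10.000
G1 X0.000 Y0.000
; layer 4
G0 Z20.000
G0 X0.000 Y0.000
G1 X15.000 Y0.000
G1 X15.000 Y5.000
G1 X0.000 Y5.000
G1 X0.000 Y0.000
M2 ; end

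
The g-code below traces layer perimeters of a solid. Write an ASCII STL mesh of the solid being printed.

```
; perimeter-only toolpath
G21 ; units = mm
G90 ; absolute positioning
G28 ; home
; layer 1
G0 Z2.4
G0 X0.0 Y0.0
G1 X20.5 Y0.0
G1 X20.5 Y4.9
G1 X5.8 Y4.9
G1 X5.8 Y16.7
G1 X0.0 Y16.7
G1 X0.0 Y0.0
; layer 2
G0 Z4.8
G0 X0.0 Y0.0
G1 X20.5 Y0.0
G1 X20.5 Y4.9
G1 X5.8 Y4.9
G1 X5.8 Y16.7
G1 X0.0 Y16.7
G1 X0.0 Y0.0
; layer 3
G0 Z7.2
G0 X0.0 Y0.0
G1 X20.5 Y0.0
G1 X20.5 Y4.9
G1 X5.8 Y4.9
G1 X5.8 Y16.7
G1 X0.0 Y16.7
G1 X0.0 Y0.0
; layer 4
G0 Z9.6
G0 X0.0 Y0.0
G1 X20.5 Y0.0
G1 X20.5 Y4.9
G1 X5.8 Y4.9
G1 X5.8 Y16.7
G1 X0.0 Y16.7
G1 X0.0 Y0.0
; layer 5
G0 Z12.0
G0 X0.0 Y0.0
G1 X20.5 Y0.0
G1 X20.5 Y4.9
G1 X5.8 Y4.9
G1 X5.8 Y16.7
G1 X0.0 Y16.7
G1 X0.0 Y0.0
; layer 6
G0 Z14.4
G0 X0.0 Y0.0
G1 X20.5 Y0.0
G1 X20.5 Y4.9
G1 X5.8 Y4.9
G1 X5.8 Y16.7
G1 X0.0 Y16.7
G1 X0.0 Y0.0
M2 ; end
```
solid part
  facet normal 0.0000 0.0000 -1.0000
    outer loop
      vertex 20.5 4.9 0.0
      vertex 20.5 0.0 0.0
      vertex 0.0 0.0 0.0
    endloop
  endfacet
  facet normal 0.0000 0.0000 -1.0000
    outer loop
      vertex 5.8 4.9 0.0
      vertex 20.5 4.9 0.0
      vertex 0.0 0.0 0.0
    endloop
  endfacet
  facet normal 0.0000 0.0000 -1.0000
    outer loop
      vertex 5.8 16.7 0.0
      vertex 5.8 4.9 0.0
      vertex 0.0 0.0 0.0
    endloop
  endfacet
  facet normal 0.0000 0.0000 -1.0000
    outer loop
      vertex 0.0 16.7 0.0
      vertex 5.8 16.7 0.0
      vertex 0.0 0.0 0.0
    endloop
  endfacet
  facet normal 0.0000 0.0000 1.0000
    outer loop
      vertex 0.0 0.0 14.4
      vertex 20.5 0.0 14.4
      vertex 20.5 4.9 14.4
    endloop
  endfacet
  facet normal 0.0000 0.0000 1.0000
    outer loop
      vertex 0.0 0.0 14.4
      vertex 20.5 4.9 14.4
      vertex 5.8 4.9 14.4
    endloop
  endfacet
  facet normal 0.0000 0.0000 1.0000
    outer loop
      vertex 0.0 0.0 14.4
      vertex 5.8 4.9 14.4
      vertex 5.8 16.7 14.4
    endloop
  endfacet
  facet normal 0.0000 0.0000 1.0000
    outer loop
      vertex 0.0 0.0 14.4
      vertex 5.8 16.7 14.4
      vertex 0.0 16.7 14.4
    endloop
  endfacet
  facet normal 0.0000 -1.0000 0.0000
    outer loop
      vertex 0.0 0.0 0.0
      vertex 20.5 0.0 0.0
      vertex 20.5 0.0 14.4
    endloop
  endfacet
  facet normal 0.0000 -1.0000 0.0000
    outer loop
      vertex 0.0 0.0 0.0
      vertex 20.5 0.0 14.4
      vertex 0.0 0.0 14.4
    endloop
  endfacet
  facet normal 1.0000 0.0000 0.0000
    outer loop
      vertex 20.5 0.0 0.0
      vertex 20.5 4.9 0.0
      vertex 20.5 4.9 14.4
    endloop
  endfacet
  facet normal 1.0000 0.0000 0.0000
    outer loop
      vertex 20.5 0.0 0.0
      vertex 20.5 4.9 14.4
      vertex 20.5 0.0 14.4
    endloop
  endfacet
  facet normal 0.0000 1.0000 0.0000
    outer loop
      vertex 20.5 4.9 0.0
      vertex 5.8 4.9 0.0
      vertex 5.8 4.9 14.4
    endloop
  endfacet
  facet normal 0.0000 1.0000 0.0000
    outer loop
      vertex 20.5 4.9 0.0
      vertex 5.8 4.9 14.4
      vertex 20.5 4.9 14.4
    endloop
  endfacet
  facet normal 1.0000 0.0000 0.0000
    outer loop
      vertex 5.8 4.9 0.0
      vertex 5.8 16.7 0.0
      vertex 5.8 16.7 14.4
    endloop
  endfacet
  facet normal 1.0000 0.0000 0.0000
    outer loop
      vertex 5.8 4.9 0.0
      vertex 5.8 16.7 14.4
      vertex 5.8 4.9 14.4
    endloop
  endfacet
  facet normal 0.0000 1.0000 0.0000
    outer loop
      vertex 5.8 16.7 0.0
      vertex 0.0 16.7 0.0
      vertex 0.0 16.7 14.4
    endloop
  endfacet
  facet normal 0.0000 1.0000 0.0000
    outer loop
      vertex 5.8 16.7 0.0
      vertex 0.0 16.7 14.4
      vertex 5.8 16.7 14.4
    endloop
  endfacet
  facet normal -1.0000 0.0000 0.0000
    outer loop
      vertex 0.0 16.7 0.0
      vertex 0.0 0.0 0.0
      vertex 0.0 0.0 14.4
    endloop
  endfacet
  facet normal -1.0000 0.0000 0.0000
    outer loop
      vertex 0.0 16.7 0.0
      vertex 0.0 0.0 14.4
      vertex 0.0 16.7 14.4
    endloop
  endfacet
endsolid part

The G0 Z moves step by Δz≈2.4 mm. Every layer's G1 loop is the same polygon, so the solid is a straight extrusion of it from z=0 to z≈14.4. Closing with flat bottom and top caps and triangulating gives 20 facets — an L-shaped prism: outer 20.5 × 16.7 mm, arm thicknesses ≈ 4.9 mm (horizontal) and 5.8 mm (vertical), extruded 14.4 mm in z.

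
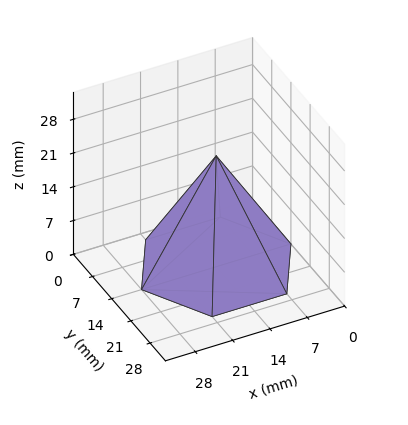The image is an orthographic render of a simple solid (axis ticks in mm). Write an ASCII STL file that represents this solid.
Reading the render: the shape is a regular 6-sided pyramid, base circumscribed radius ≈ 14 mm, apex at z ≈ 23 mm (dimensions read to the nearest mm from the axis ticks). For the STL, each face is triangulated and given an outward normal.

solid part
  facet normal 0.0000 0.0000 -1.0000
    outer loop
      vertex 7.00 26.12 0.00
      vertex 21.00 26.12 0.00
      vertex 28.00 14.00 0.00
    endloop
  endfacet
  facet normal 0.0000 0.0000 -1.0000
    outer loop
      vertex 0.00 14.00 0.00
      vertex 7.00 26.12 0.00
      vertex 28.00 14.00 0.00
    endloop
  endfacet
  facet normal 0.0000 0.0000 -1.0000
    outer loop
      vertex 7.00 1.88 0.00
      vertex 0.00 14.00 0.00
      vertex 28.00 14.00 0.00
    endloop
  endfacet
  facet normal 0.0000 0.0000 -1.0000
    outer loop
      vertex 21.00 1.88 0.00
      vertex 7.00 1.88 0.00
      vertex 28.00 14.00 0.00
    endloop
  endfacet
  facet normal 0.7660 0.4424 0.4663
    outer loop
      vertex 28.00 14.00 0.00
      vertex 21.00 26.12 0.00
      vertex 14.00 14.00 23.00
    endloop
  endfacet
  facet normal 0.0000 0.8847 0.4662
    outer loop
      vertex 21.00 26.12 0.00
      vertex 7.00 26.12 0.00
      vertex 14.00 14.00 23.00
    endloop
  endfacet
  facet normal -0.7660 0.4424 0.4663
    outer loop
      vertex 7.00 26.12 0.00
      vertex 0.00 14.00 0.00
      vertex 14.00 14.00 23.00
    endloop
  endfacet
  facet normal -0.7660 -0.4424 0.4663
    outer loop
      vertex 0.00 14.00 0.00
      vertex 7.00 1.88 0.00
      vertex 14.00 14.00 23.00
    endloop
  endfacet
  facet normal 0.0000 -0.8847 0.4662
    outer loop
      vertex 7.00 1.88 0.00
      vertex 21.00 1.88 0.00
      vertex 14.00 14.00 23.00
    endloop
  endfacet
  facet normal 0.7660 -0.4424 0.4663
    outer loop
      vertex 21.00 1.88 0.00
      vertex 28.00 14.00 0.00
      vertex 14.00 14.00 23.00
    endloop
  endfacet
endsolid part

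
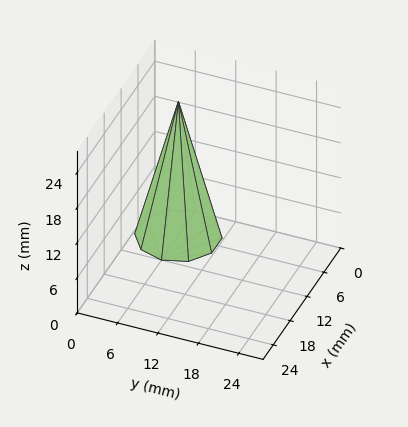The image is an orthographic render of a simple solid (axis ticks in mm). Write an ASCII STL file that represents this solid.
Reading the render: the shape is a regular 10-sided pyramid, base circumscribed radius ≈ 6 mm, apex at z ≈ 23 mm (dimensions read to the nearest mm from the axis ticks). For the STL, each face is triangulated and given an outward normal.

solid part
  facet normal 0.0000 0.0000 -1.0000
    outer loop
      vertex 7.854 11.706 0.000
      vertex 10.854 9.527 0.000
      vertex 12.000 6.000 0.000
    endloop
  endfacet
  facet normal 0.0000 0.0000 -1.0000
    outer loop
      vertex 4.146 11.706 0.000
      vertex 7.854 11.706 0.000
      vertex 12.000 6.000 0.000
    endloop
  endfacet
  facet normal 0.0000 0.0000 -1.0000
    outer loop
      vertex 1.146 9.527 0.000
      vertex 4.146 11.706 0.000
      vertex 12.000 6.000 0.000
    endloop
  endfacet
  facet normal 0.0000 0.0000 -1.0000
    outer loop
      vertex 0.000 6.000 0.000
      vertex 1.146 9.527 0.000
      vertex 12.000 6.000 0.000
    endloop
  endfacet
  facet normal 0.0000 0.0000 -1.0000
    outer loop
      vertex 1.146 2.473 0.000
      vertex 0.000 6.000 0.000
      vertex 12.000 6.000 0.000
    endloop
  endfacet
  facet normal 0.0000 0.0000 -1.0000
    outer loop
      vertex 4.146 0.294 0.000
      vertex 1.146 2.473 0.000
      vertex 12.000 6.000 0.000
    endloop
  endfacet
  facet normal 0.0000 0.0000 -1.0000
    outer loop
      vertex 7.854 0.294 0.000
      vertex 4.146 0.294 0.000
      vertex 12.000 6.000 0.000
    endloop
  endfacet
  facet normal 0.0000 0.0000 -1.0000
    outer loop
      vertex 10.854 2.473 0.000
      vertex 7.854 0.294 0.000
      vertex 12.000 6.000 0.000
    endloop
  endfacet
  facet normal 0.9231 0.2999 0.2408
    outer loop
      vertex 12.000 6.000 0.000
      vertex 10.854 9.527 0.000
      vertex 6.000 6.000 23.000
    endloop
  endfacet
  facet normal 0.5704 0.7853 0.2408
    outer loop
      vertex 10.854 9.527 0.000
      vertex 7.854 11.706 0.000
      vertex 6.000 6.000 23.000
    endloop
  endfacet
  facet normal 0.0000 0.9706 0.2408
    outer loop
      vertex 7.854 11.706 0.000
      vertex 4.146 11.706 0.000
      vertex 6.000 6.000 23.000
    endloop
  endfacet
  facet normal -0.5704 0.7853 0.2408
    outer loop
      vertex 4.146 11.706 0.000
      vertex 1.146 9.527 0.000
      vertex 6.000 6.000 23.000
    endloop
  endfacet
  facet normal -0.9231 0.2999 0.2408
    outer loop
      vertex 1.146 9.527 0.000
      vertex 0.000 6.000 0.000
      vertex 6.000 6.000 23.000
    endloop
  endfacet
  facet normal -0.9231 -0.2999 0.2408
    outer loop
      vertex 0.000 6.000 0.000
      vertex 1.146 2.473 0.000
      vertex 6.000 6.000 23.000
    endloop
  endfacet
  facet normal -0.5704 -0.7853 0.2408
    outer loop
      vertex 1.146 2.473 0.000
      vertex 4.146 0.294 0.000
      vertex 6.000 6.000 23.000
    endloop
  endfacet
  facet normal 0.0000 -0.9706 0.2408
    outer loop
      vertex 4.146 0.294 0.000
      vertex 7.854 0.294 0.000
      vertex 6.000 6.000 23.000
    endloop
  endfacet
  facet normal 0.5704 -0.7853 0.2408
    outer loop
      vertex 7.854 0.294 0.000
      vertex 10.854 2.473 0.000
      vertex 6.000 6.000 23.000
    endloop
  endfacet
  facet normal 0.9231 -0.2999 0.2408
    outer loop
      vertex 10.854 2.473 0.000
      vertex 12.000 6.000 0.000
      vertex 6.000 6.000 23.000
    endloop
  endfacet
endsolid part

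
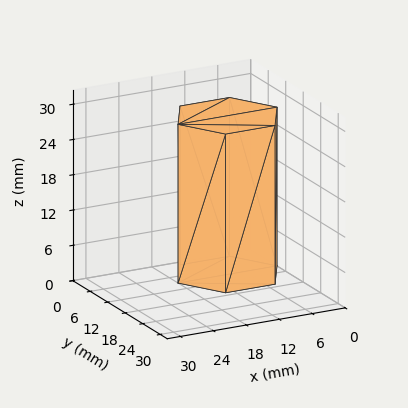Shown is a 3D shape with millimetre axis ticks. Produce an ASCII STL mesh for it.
Reading the render: the shape is a regular 6-sided prism (a cylinder approximated with 6 flat sides), circumscribed radius ≈ 9 mm, height ≈ 27 mm (dimensions read to the nearest mm from the axis ticks). For the STL, each face is triangulated and given an outward normal.

solid part
  facet normal 0.0000 0.0000 -1.0000
    outer loop
      vertex 4.5 16.8 0.0
      vertex 13.5 16.8 0.0
      vertex 18.0 9.0 0.0
    endloop
  endfacet
  facet normal 0.0000 0.0000 -1.0000
    outer loop
      vertex 0.0 9.0 0.0
      vertex 4.5 16.8 0.0
      vertex 18.0 9.0 0.0
    endloop
  endfacet
  facet normal 0.0000 0.0000 -1.0000
    outer loop
      vertex 4.5 1.2 0.0
      vertex 0.0 9.0 0.0
      vertex 18.0 9.0 0.0
    endloop
  endfacet
  facet normal 0.0000 0.0000 -1.0000
    outer loop
      vertex 13.5 1.2 0.0
      vertex 4.5 1.2 0.0
      vertex 18.0 9.0 0.0
    endloop
  endfacet
  facet normal 0.0000 0.0000 1.0000
    outer loop
      vertex 18.0 9.0 27.0
      vertex 13.5 16.8 27.0
      vertex 4.5 16.8 27.0
    endloop
  endfacet
  facet normal 0.0000 0.0000 1.0000
    outer loop
      vertex 18.0 9.0 27.0
      vertex 4.5 16.8 27.0
      vertex 0.0 9.0 27.0
    endloop
  endfacet
  facet normal 0.0000 0.0000 1.0000
    outer loop
      vertex 18.0 9.0 27.0
      vertex 0.0 9.0 27.0
      vertex 4.5 1.2 27.0
    endloop
  endfacet
  facet normal 0.0000 0.0000 1.0000
    outer loop
      vertex 18.0 9.0 27.0
      vertex 4.5 1.2 27.0
      vertex 13.5 1.2 27.0
    endloop
  endfacet
  facet normal 0.8662 0.4997 0.0000
    outer loop
      vertex 18.0 9.0 0.0
      vertex 13.5 16.8 0.0
      vertex 13.5 16.8 27.0
    endloop
  endfacet
  facet normal 0.8662 0.4997 0.0000
    outer loop
      vertex 18.0 9.0 0.0
      vertex 13.5 16.8 27.0
      vertex 18.0 9.0 27.0
    endloop
  endfacet
  facet normal 0.0000 1.0000 0.0000
    outer loop
      vertex 13.5 16.8 0.0
      vertex 4.5 16.8 0.0
      vertex 4.5 16.8 27.0
    endloop
  endfacet
  facet normal 0.0000 1.0000 0.0000
    outer loop
      vertex 13.5 16.8 0.0
      vertex 4.5 16.8 27.0
      vertex 13.5 16.8 27.0
    endloop
  endfacet
  facet normal -0.8662 0.4997 0.0000
    outer loop
      vertex 4.5 16.8 0.0
      vertex 0.0 9.0 0.0
      vertex 0.0 9.0 27.0
    endloop
  endfacet
  facet normal -0.8662 0.4997 0.0000
    outer loop
      vertex 4.5 16.8 0.0
      vertex 0.0 9.0 27.0
      vertex 4.5 16.8 27.0
    endloop
  endfacet
  facet normal -0.8662 -0.4997 0.0000
    outer loop
      vertex 0.0 9.0 0.0
      vertex 4.5 1.2 0.0
      vertex 4.5 1.2 27.0
    endloop
  endfacet
  facet normal -0.8662 -0.4997 0.0000
    outer loop
      vertex 0.0 9.0 0.0
      vertex 4.5 1.2 27.0
      vertex 0.0 9.0 27.0
    endloop
  endfacet
  facet normal 0.0000 -1.0000 0.0000
    outer loop
      vertex 4.5 1.2 0.0
      vertex 13.5 1.2 0.0
      vertex 13.5 1.2 27.0
    endloop
  endfacet
  facet normal 0.0000 -1.0000 0.0000
    outer loop
      vertex 4.5 1.2 0.0
      vertex 13.5 1.2 27.0
      vertex 4.5 1.2 27.0
    endloop
  endfacet
  facet normal 0.8662 -0.4997 0.0000
    outer loop
      vertex 13.5 1.2 0.0
      vertex 18.0 9.0 0.0
      vertex 18.0 9.0 27.0
    endloop
  endfacet
  facet normal 0.8662 -0.4997 0.0000
    outer loop
      vertex 13.5 1.2 0.0
      vertex 18.0 9.0 27.0
      vertex 13.5 1.2 27.0
    endloop
  endfacet
endsolid part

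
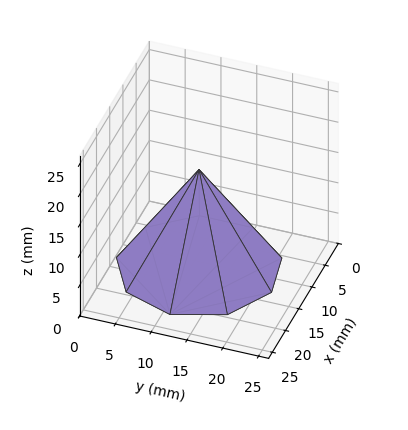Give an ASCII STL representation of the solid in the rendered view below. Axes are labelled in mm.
Reading the render: the shape is a regular 9-sided pyramid, base circumscribed radius ≈ 11 mm, apex at z ≈ 16 mm (dimensions read to the nearest mm from the axis ticks). For the STL, each face is triangulated and given an outward normal.

solid part
  facet normal 0.0000 0.0000 -1.0000
    outer loop
      vertex 12.91 21.83 0.00
      vertex 19.43 18.07 0.00
      vertex 22.00 11.00 0.00
    endloop
  endfacet
  facet normal 0.0000 0.0000 -1.0000
    outer loop
      vertex 5.50 20.53 0.00
      vertex 12.91 21.83 0.00
      vertex 22.00 11.00 0.00
    endloop
  endfacet
  facet normal 0.0000 0.0000 -1.0000
    outer loop
      vertex 0.66 14.76 0.00
      vertex 5.50 20.53 0.00
      vertex 22.00 11.00 0.00
    endloop
  endfacet
  facet normal 0.0000 0.0000 -1.0000
    outer loop
      vertex 0.66 7.24 0.00
      vertex 0.66 14.76 0.00
      vertex 22.00 11.00 0.00
    endloop
  endfacet
  facet normal 0.0000 0.0000 -1.0000
    outer loop
      vertex 5.50 1.47 0.00
      vertex 0.66 7.24 0.00
      vertex 22.00 11.00 0.00
    endloop
  endfacet
  facet normal 0.0000 0.0000 -1.0000
    outer loop
      vertex 12.91 0.17 0.00
      vertex 5.50 1.47 0.00
      vertex 22.00 11.00 0.00
    endloop
  endfacet
  facet normal 0.0000 0.0000 -1.0000
    outer loop
      vertex 19.43 3.93 0.00
      vertex 12.91 0.17 0.00
      vertex 22.00 11.00 0.00
    endloop
  endfacet
  facet normal 0.7894 0.2869 0.5427
    outer loop
      vertex 22.00 11.00 0.00
      vertex 19.43 18.07 0.00
      vertex 11.00 11.00 16.00
    endloop
  endfacet
  facet normal 0.4196 0.7277 0.5426
    outer loop
      vertex 19.43 18.07 0.00
      vertex 12.91 21.83 0.00
      vertex 11.00 11.00 16.00
    endloop
  endfacet
  facet normal -0.1451 0.8273 0.5427
    outer loop
      vertex 12.91 21.83 0.00
      vertex 5.50 20.53 0.00
      vertex 11.00 11.00 16.00
    endloop
  endfacet
  facet normal -0.6435 0.5398 0.5427
    outer loop
      vertex 5.50 20.53 0.00
      vertex 0.66 14.76 0.00
      vertex 11.00 11.00 16.00
    endloop
  endfacet
  facet normal -0.8399 0.0000 0.5428
    outer loop
      vertex 0.66 14.76 0.00
      vertex 0.66 7.24 0.00
      vertex 11.00 11.00 16.00
    endloop
  endfacet
  facet normal -0.6435 -0.5398 0.5427
    outer loop
      vertex 0.66 7.24 0.00
      vertex 5.50 1.47 0.00
      vertex 11.00 11.00 16.00
    endloop
  endfacet
  facet normal -0.1451 -0.8273 0.5427
    outer loop
      vertex 5.50 1.47 0.00
      vertex 12.91 0.17 0.00
      vertex 11.00 11.00 16.00
    endloop
  endfacet
  facet normal 0.4196 -0.7277 0.5426
    outer loop
      vertex 12.91 0.17 0.00
      vertex 19.43 3.93 0.00
      vertex 11.00 11.00 16.00
    endloop
  endfacet
  facet normal 0.7894 -0.2869 0.5427
    outer loop
      vertex 19.43 3.93 0.00
      vertex 22.00 11.00 0.00
      vertex 11.00 11.00 16.00
    endloop
  endfacet
endsolid part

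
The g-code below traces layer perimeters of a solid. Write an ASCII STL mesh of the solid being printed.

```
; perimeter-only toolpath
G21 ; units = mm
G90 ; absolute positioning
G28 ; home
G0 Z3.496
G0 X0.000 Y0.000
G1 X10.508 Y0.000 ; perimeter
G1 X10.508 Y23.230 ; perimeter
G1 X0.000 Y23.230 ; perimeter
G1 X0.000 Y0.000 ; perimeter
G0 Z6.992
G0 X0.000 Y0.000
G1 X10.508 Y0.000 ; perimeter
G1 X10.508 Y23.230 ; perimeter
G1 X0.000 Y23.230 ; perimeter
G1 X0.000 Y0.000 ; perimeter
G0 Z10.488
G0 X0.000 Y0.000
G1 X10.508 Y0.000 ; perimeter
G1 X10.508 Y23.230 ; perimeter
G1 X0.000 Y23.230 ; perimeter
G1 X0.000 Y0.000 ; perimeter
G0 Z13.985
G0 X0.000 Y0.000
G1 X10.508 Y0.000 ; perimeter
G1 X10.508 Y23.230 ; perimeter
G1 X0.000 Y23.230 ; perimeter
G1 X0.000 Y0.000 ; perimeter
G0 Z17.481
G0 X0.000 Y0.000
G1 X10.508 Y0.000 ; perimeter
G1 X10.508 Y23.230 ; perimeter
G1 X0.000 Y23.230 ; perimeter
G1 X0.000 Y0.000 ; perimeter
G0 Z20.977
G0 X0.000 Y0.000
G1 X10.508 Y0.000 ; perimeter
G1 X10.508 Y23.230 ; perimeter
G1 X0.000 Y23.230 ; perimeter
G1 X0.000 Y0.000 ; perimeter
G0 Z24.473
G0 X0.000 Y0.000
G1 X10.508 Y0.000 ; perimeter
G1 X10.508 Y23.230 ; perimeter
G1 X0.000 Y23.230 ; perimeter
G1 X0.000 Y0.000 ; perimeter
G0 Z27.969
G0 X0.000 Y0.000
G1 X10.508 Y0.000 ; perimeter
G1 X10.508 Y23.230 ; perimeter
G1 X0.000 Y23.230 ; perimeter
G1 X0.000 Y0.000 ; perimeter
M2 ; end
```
solid part
  facet normal 0.0000 0.0000 -1.0000
    outer loop
      vertex 10.508 23.230 0.000
      vertex 10.508 0.000 0.000
      vertex 0.000 0.000 0.000
    endloop
  endfacet
  facet normal 0.0000 0.0000 -1.0000
    outer loop
      vertex 0.000 23.230 0.000
      vertex 10.508 23.230 0.000
      vertex 0.000 0.000 0.000
    endloop
  endfacet
  facet normal 0.0000 0.0000 1.0000
    outer loop
      vertex 0.000 0.000 27.969
      vertex 10.508 0.000 27.969
      vertex 10.508 23.230 27.969
    endloop
  endfacet
  facet normal 0.0000 0.0000 1.0000
    outer loop
      vertex 0.000 0.000 27.969
      vertex 10.508 23.230 27.969
      vertex 0.000 23.230 27.969
    endloop
  endfacet
  facet normal 0.0000 -1.0000 0.0000
    outer loop
      vertex 0.000 0.000 0.000
      vertex 10.508 0.000 0.000
      vertex 10.508 0.000 27.969
    endloop
  endfacet
  facet normal 0.0000 -1.0000 0.0000
    outer loop
      vertex 0.000 0.000 0.000
      vertex 10.508 0.000 27.969
      vertex 0.000 0.000 27.969
    endloop
  endfacet
  facet normal 0.0000 1.0000 0.0000
    outer loop
      vertex 10.508 23.230 27.969
      vertex 10.508 23.230 0.000
      vertex 0.000 23.230 0.000
    endloop
  endfacet
  facet normal 0.0000 1.0000 0.0000
    outer loop
      vertex 0.000 23.230 27.969
      vertex 10.508 23.230 27.969
      vertex 0.000 23.230 0.000
    endloop
  endfacet
  facet normal -1.0000 0.0000 0.0000
    outer loop
      vertex 0.000 23.230 27.969
      vertex 0.000 23.230 0.000
      vertex 0.000 0.000 0.000
    endloop
  endfacet
  facet normal -1.0000 0.0000 0.0000
    outer loop
      vertex 0.000 0.000 27.969
      vertex 0.000 23.230 27.969
      vertex 0.000 0.000 0.000
    endloop
  endfacet
  facet normal 1.0000 0.0000 0.0000
    outer loop
      vertex 10.508 0.000 0.000
      vertex 10.508 23.230 0.000
      vertex 10.508 23.230 27.969
    endloop
  endfacet
  facet normal 1.0000 0.0000 0.0000
    outer loop
      vertex 10.508 0.000 0.000
      vertex 10.508 23.230 27.969
      vertex 10.508 0.000 27.969
    endloop
  endfacet
endsolid part

The G0 Z moves step by Δz≈3.496 mm. Every layer's G1 loop is the same polygon, so the solid is a straight extrusion of it from z=0 to z≈28. Closing with flat bottom and top caps and triangulating gives 12 facets — a rectangular box, roughly 10.5 × 23.2 mm footprint and 28 mm tall.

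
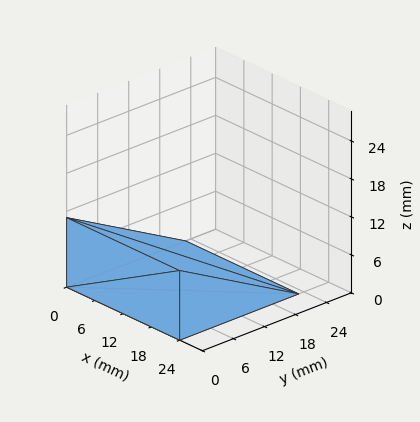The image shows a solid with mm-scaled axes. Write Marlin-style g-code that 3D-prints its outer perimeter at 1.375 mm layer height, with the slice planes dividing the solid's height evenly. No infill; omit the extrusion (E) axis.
Reading the render: the shape is a wedge (ramp): 24 × 23 mm base, rising to 11 mm along the y=0 edge and sloping linearly to z=0 at y=23 (dimensions read to the nearest mm from the axis ticks). For the g-code, the solid's height is divided into equal slices at the stated Δz and each level perimeter traced with G1 moves after a G0 lift.

; perimeter-only toolpath
G21 ; units = mm
G90 ; absolute positioning
G28 ; home
; layer 1
G0 Z1.375
G0 X0.000 Y0.000
G1 X24.000 Y0.000
G1 X24.000 Y20.125
G1 X0.000 Y20.125
G1 X0.000 Y0.000
; layer 2
G0 Z2.750
G0 X0.000 Y0.000
G1 X24.000 Y0.000
G1 X24.000 Y17.250
G1 X0.000 Y17.250
G1 X0.000 Y0.000
; layer 3
G0 Z4.125
G0 X0.000 Y0.000
G1 X24.000 Y0.000
G1 X24.000 Y14.375
G1 X0.000 Y14.375
G1 X0.000 Y0.000
; layer 4
G0 Z5.500
G0 X0.000 Y0.000
G1 X24.000 Y0.000
G1 X24.000 Y11.500
G1 X0.000 Y11.500
G1 X0.000 Y0.000
; layer 5
G0 Z6.875
G0 X0.000 Y0.000
G1 X24.000 Y0.000
G1 X24.000 Y8.625
G1 X0.000 Y8.625
G1 X0.000 Y0.000
; layer 6
G0 Z8.250
G0 X0.000 Y0.000
G1 X24.000 Y0.000
G1 X24.000 Y5.750
G1 X0.000 Y5.750
G1 X0.000 Y0.000
; layer 7
G0 Z9.625
G0 X0.000 Y0.000
G1 X24.000 Y0.000
G1 X24.000 Y2.875
G1 X0.000 Y2.875
G1 X0.000 Y0.000
M2 ; end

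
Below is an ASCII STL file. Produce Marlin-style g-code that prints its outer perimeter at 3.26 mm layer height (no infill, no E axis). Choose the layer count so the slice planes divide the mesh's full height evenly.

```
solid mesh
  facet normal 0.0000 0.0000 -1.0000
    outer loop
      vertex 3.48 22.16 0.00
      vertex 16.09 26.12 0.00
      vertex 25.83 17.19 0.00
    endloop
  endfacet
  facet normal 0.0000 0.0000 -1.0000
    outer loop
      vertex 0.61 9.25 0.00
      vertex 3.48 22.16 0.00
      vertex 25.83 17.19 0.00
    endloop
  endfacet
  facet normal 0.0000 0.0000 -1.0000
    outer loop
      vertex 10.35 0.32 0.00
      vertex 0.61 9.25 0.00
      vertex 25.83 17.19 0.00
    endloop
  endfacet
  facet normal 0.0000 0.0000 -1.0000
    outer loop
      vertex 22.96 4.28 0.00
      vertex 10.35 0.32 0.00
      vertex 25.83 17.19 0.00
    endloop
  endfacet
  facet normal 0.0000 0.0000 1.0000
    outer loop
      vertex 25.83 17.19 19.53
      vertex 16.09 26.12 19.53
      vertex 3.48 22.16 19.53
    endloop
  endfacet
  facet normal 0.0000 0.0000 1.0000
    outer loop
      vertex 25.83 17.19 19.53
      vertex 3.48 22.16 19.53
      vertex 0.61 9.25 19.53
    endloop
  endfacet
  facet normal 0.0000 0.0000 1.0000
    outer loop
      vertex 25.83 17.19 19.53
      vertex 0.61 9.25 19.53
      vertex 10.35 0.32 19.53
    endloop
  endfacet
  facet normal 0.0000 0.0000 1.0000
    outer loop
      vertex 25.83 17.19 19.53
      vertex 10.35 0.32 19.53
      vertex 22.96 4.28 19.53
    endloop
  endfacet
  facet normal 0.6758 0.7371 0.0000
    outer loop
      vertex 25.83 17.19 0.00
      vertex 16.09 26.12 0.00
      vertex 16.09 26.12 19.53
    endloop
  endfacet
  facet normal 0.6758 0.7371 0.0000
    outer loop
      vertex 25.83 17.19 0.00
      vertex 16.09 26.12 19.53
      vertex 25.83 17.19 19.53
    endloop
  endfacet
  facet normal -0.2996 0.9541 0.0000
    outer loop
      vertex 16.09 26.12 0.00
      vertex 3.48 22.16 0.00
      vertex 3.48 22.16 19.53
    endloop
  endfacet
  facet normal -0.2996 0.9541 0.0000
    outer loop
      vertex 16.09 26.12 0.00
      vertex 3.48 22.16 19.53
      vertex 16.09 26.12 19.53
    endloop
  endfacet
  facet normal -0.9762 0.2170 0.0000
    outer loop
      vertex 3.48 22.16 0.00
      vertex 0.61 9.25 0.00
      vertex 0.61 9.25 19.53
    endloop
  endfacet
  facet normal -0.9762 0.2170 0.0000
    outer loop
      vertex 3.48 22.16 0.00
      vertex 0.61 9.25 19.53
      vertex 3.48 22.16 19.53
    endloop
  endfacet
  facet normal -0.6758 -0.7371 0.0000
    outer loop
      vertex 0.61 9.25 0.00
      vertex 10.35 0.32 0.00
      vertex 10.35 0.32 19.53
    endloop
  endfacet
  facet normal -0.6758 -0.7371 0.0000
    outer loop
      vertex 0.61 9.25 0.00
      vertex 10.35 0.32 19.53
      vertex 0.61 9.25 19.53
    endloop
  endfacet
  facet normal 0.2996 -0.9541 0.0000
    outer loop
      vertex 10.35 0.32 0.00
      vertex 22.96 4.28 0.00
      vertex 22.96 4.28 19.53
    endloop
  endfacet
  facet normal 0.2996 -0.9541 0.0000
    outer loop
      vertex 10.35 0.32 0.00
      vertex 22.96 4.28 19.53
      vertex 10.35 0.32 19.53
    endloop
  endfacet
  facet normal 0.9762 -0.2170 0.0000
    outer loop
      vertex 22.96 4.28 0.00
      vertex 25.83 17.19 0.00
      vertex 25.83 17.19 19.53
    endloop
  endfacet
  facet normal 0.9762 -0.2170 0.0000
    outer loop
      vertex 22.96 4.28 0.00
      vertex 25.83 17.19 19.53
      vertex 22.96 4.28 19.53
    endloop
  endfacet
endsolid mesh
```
; perimeter-only toolpath
G21 ; units = mm
G90 ; absolute positioning
G28 ; home
; layer 1
G0 Z3.26
G0 X25.83 Y17.19
G1 X16.09 Y26.12
G1 X3.48 Y22.16
G1 X0.61 Y9.25
G1 X10.35 Y0.32
G1 X22.96 Y4.28
G1 X25.83 Y17.19
; layer 2
G0 Z6.51
G0 X25.83 Y17.19
G1 X16.09 Y26.12
G1 X3.48 Y22.16
G1 X0.61 Y9.25
G1 X10.35 Y0.32
G1 X22.96 Y4.28
G1 X25.83 Y17.19
; layer 3
G0 Z9.77
G0 X25.83 Y17.19
G1 X16.09 Y26.12
G1 X3.48 Y22.16
G1 X0.61 Y9.25
G1 X10.35 Y0.32
G1 X22.96 Y4.28
G1 X25.83 Y17.19
; layer 4
G0 Z13.02
G0 X25.83 Y17.19
G1 X16.09 Y26.12
G1 X3.48 Y22.16
G1 X0.61 Y9.25
G1 X10.35 Y0.32
G1 X22.96 Y4.28
G1 X25.83 Y17.19
; layer 5
G0 Z16.28
G0 X25.83 Y17.19
G1 X16.09 Y26.12
G1 X3.48 Y22.16
G1 X0.61 Y9.25
G1 X10.35 Y0.32
G1 X22.96 Y4.28
G1 X25.83 Y17.19
; layer 6
G0 Z19.53
G0 X25.83 Y17.19
G1 X16.09 Y26.12
G1 X3.48 Y22.16
G1 X0.61 Y9.25
G1 X10.35 Y0.32
G1 X22.96 Y4.28
G1 X25.83 Y17.19
M2 ; end

The solid is a regular 6-sided prism (a cylinder approximated with 6 flat sides), circumscribed radius ≈ 13.2 mm, height ≈ 19.5 mm. Slicing at Δz = 3.26 mm — 6 equal slices spanning the solid's height, so layer i sits at z = i·h/6 — gives 6 non-empty perimeters. Each is a 6-segment closed polygon; G0 lifts to the layer z and rapids to the start vertex, then G1 traces the edges.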